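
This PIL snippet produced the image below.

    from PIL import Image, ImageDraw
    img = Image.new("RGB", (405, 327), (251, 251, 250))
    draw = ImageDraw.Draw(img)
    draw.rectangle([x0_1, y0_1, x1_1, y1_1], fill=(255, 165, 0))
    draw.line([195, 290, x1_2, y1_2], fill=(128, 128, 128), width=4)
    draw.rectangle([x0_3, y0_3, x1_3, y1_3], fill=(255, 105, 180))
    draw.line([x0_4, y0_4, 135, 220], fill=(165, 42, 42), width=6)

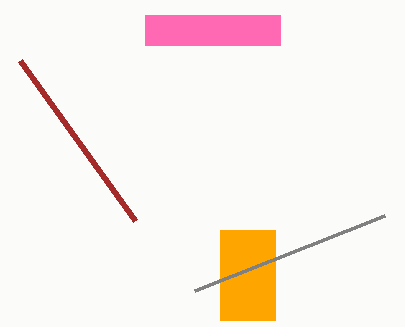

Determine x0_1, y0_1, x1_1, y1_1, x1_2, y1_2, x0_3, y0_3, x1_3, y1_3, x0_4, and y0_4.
x0_1 = 220, y0_1 = 230, x1_1 = 275, y1_1 = 320, x1_2 = 385, y1_2 = 215, x0_3 = 145, y0_3 = 15, x1_3 = 280, y1_3 = 45, x0_4 = 20, y0_4 = 60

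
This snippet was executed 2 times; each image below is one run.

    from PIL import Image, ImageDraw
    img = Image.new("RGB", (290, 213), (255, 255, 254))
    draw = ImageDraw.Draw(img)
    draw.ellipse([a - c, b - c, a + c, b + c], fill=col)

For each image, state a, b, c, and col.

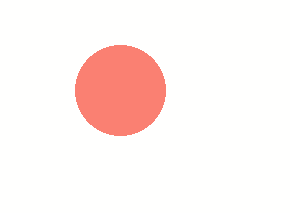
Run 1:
a = 120; b = 90; c = 45; col = 'salmon'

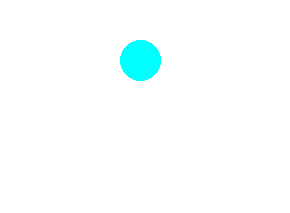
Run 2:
a = 140; b = 60; c = 20; col = 'cyan'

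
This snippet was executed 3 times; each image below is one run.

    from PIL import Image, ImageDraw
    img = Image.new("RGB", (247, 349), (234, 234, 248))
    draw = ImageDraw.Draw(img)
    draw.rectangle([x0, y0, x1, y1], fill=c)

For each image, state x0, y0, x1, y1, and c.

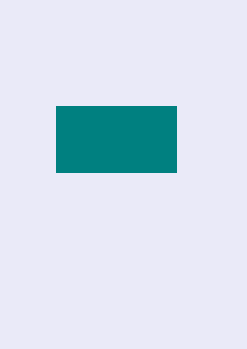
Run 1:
x0 = 56; y0 = 106; x1 = 176; y1 = 172; c = 'teal'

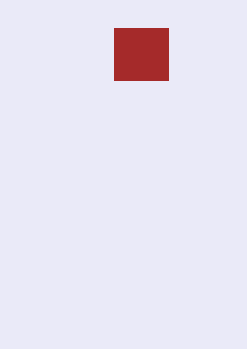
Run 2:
x0 = 114; y0 = 28; x1 = 168; y1 = 80; c = 'brown'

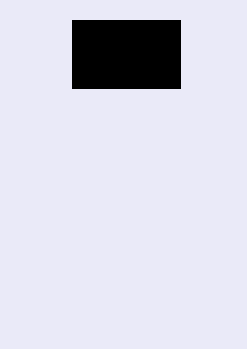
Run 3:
x0 = 72, y0 = 20, x1 = 180, y1 = 88, c = 'black'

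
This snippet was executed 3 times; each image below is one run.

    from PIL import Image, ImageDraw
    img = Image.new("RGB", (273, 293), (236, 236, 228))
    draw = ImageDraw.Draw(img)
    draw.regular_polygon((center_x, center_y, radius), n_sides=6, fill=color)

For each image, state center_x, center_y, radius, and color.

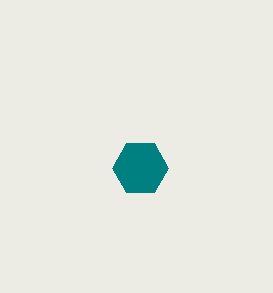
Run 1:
center_x = 140, center_y = 168, radius = 28, color = 'teal'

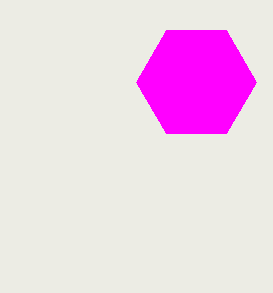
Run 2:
center_x = 196; center_y = 82; radius = 60; color = 'magenta'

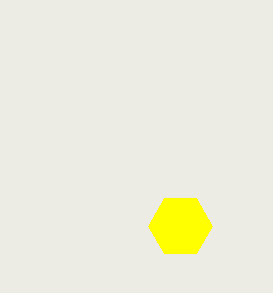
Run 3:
center_x = 180, center_y = 226, radius = 32, color = 'yellow'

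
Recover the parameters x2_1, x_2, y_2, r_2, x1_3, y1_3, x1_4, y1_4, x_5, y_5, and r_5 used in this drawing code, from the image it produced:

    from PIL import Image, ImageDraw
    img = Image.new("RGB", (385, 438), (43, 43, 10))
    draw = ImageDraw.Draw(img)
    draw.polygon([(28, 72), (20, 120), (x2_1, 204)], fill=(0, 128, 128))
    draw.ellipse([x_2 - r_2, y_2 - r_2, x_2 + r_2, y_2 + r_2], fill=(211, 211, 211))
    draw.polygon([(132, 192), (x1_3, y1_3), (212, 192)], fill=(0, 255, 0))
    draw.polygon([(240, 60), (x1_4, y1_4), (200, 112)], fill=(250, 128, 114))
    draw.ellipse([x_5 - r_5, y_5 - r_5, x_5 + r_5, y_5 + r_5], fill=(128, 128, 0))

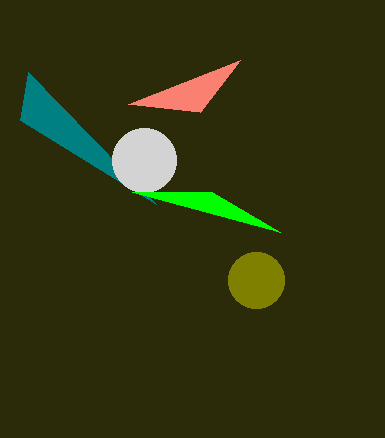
x2_1 = 156, x_2 = 144, y_2 = 160, r_2 = 32, x1_3 = 280, y1_3 = 232, x1_4 = 128, y1_4 = 104, x_5 = 256, y_5 = 280, r_5 = 28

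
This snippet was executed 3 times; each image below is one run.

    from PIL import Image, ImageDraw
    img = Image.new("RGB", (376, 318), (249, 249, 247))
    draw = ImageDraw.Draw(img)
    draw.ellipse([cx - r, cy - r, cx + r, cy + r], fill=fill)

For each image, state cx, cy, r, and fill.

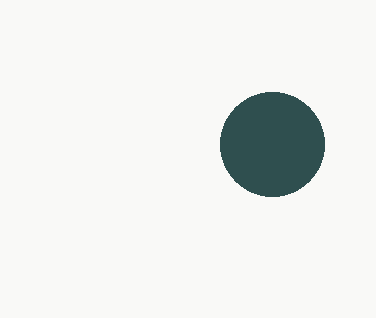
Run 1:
cx = 272; cy = 144; r = 52; fill = 'darkslategray'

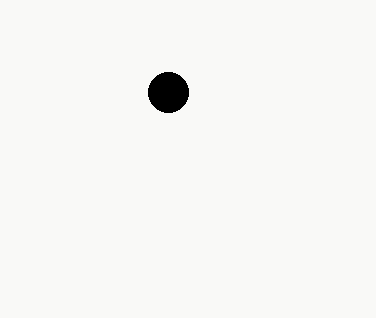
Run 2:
cx = 168
cy = 92
r = 20
fill = 'black'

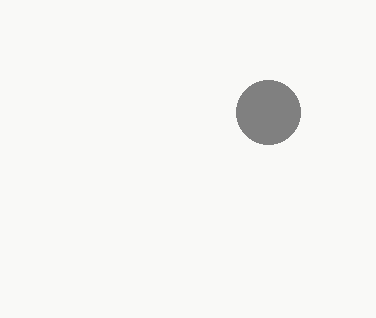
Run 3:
cx = 268
cy = 112
r = 32
fill = 'gray'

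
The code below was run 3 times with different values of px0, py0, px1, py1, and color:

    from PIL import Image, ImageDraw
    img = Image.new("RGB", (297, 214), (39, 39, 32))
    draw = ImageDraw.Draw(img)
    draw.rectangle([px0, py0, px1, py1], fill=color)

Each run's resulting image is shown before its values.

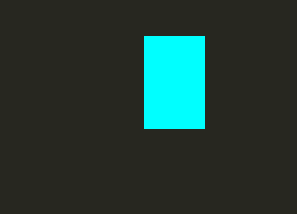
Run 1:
px0 = 144, py0 = 36, px1 = 204, py1 = 128, color = 'cyan'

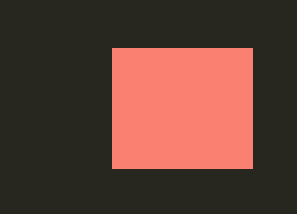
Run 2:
px0 = 112, py0 = 48, px1 = 252, py1 = 168, color = 'salmon'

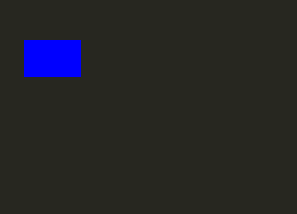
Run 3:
px0 = 24; py0 = 40; px1 = 80; py1 = 76; color = 'blue'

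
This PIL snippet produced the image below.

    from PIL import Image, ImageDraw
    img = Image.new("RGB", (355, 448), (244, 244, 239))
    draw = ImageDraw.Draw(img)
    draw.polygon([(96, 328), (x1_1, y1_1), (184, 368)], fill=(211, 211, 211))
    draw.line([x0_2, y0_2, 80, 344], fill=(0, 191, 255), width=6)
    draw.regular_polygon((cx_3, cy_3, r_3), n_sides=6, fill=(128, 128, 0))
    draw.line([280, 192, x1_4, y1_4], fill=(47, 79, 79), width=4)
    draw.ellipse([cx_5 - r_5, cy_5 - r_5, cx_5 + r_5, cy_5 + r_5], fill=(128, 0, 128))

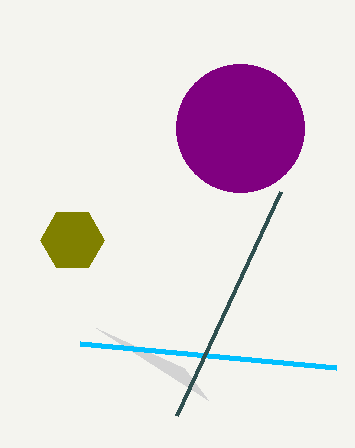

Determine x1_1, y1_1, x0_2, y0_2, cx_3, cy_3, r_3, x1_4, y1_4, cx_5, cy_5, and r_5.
x1_1 = 208
y1_1 = 400
x0_2 = 336
y0_2 = 368
cx_3 = 72
cy_3 = 240
r_3 = 32
x1_4 = 176
y1_4 = 416
cx_5 = 240
cy_5 = 128
r_5 = 64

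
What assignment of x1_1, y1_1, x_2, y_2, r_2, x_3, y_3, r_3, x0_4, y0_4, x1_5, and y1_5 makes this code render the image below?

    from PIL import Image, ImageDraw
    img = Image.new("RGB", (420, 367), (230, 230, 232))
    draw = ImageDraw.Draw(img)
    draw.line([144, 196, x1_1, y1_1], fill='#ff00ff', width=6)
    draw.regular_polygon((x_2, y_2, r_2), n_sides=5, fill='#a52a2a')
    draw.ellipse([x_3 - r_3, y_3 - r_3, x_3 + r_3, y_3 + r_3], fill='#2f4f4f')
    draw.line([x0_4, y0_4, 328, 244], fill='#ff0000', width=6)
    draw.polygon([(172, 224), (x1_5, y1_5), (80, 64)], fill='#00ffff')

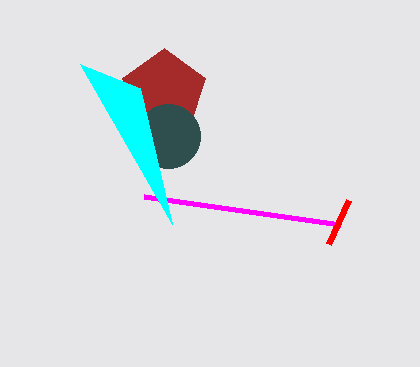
x1_1 = 340, y1_1 = 224, x_2 = 164, y_2 = 92, r_2 = 44, x_3 = 168, y_3 = 136, r_3 = 32, x0_4 = 348, y0_4 = 200, x1_5 = 140, y1_5 = 88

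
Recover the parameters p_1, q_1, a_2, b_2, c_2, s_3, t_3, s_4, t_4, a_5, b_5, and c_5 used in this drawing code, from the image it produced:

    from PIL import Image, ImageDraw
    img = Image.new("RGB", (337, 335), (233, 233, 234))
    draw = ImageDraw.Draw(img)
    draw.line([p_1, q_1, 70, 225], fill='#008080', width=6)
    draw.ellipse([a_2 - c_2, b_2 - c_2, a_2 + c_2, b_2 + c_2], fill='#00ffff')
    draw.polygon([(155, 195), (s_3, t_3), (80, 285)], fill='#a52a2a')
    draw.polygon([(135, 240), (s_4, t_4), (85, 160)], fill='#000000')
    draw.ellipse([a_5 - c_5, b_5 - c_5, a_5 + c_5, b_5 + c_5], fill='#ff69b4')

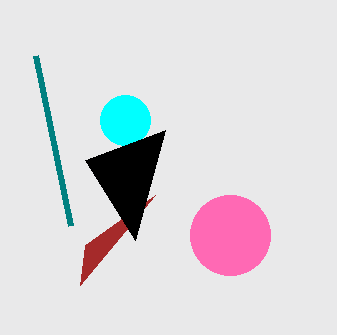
p_1 = 35; q_1 = 55; a_2 = 125; b_2 = 120; c_2 = 25; s_3 = 85; t_3 = 245; s_4 = 165; t_4 = 130; a_5 = 230; b_5 = 235; c_5 = 40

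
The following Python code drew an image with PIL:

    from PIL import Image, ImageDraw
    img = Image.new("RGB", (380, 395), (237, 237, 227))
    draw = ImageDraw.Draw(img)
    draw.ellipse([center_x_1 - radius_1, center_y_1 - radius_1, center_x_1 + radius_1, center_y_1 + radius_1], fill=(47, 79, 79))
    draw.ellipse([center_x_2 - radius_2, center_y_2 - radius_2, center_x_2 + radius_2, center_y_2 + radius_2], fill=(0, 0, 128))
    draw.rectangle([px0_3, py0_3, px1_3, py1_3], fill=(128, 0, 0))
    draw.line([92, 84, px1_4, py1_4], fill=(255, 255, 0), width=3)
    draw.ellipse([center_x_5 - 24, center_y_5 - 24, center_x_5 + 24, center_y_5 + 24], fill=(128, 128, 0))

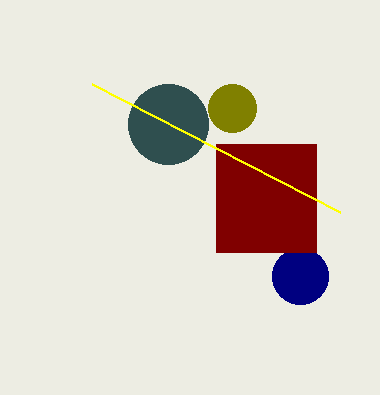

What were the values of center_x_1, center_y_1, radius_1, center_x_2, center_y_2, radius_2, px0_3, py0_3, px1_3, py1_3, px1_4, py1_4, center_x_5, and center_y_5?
center_x_1 = 168; center_y_1 = 124; radius_1 = 40; center_x_2 = 300; center_y_2 = 276; radius_2 = 28; px0_3 = 216; py0_3 = 144; px1_3 = 316; py1_3 = 252; px1_4 = 340; py1_4 = 212; center_x_5 = 232; center_y_5 = 108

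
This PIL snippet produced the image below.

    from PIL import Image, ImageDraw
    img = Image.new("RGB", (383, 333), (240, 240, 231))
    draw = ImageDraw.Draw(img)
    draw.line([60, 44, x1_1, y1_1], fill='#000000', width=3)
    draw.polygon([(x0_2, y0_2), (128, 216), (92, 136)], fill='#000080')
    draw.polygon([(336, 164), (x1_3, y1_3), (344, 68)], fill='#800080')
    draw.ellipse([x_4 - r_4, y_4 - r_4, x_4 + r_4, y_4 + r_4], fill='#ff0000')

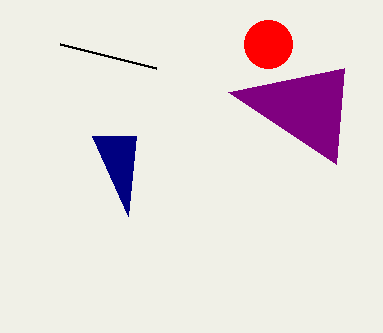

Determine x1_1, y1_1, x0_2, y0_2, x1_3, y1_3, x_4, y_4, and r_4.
x1_1 = 156, y1_1 = 68, x0_2 = 136, y0_2 = 136, x1_3 = 228, y1_3 = 92, x_4 = 268, y_4 = 44, r_4 = 24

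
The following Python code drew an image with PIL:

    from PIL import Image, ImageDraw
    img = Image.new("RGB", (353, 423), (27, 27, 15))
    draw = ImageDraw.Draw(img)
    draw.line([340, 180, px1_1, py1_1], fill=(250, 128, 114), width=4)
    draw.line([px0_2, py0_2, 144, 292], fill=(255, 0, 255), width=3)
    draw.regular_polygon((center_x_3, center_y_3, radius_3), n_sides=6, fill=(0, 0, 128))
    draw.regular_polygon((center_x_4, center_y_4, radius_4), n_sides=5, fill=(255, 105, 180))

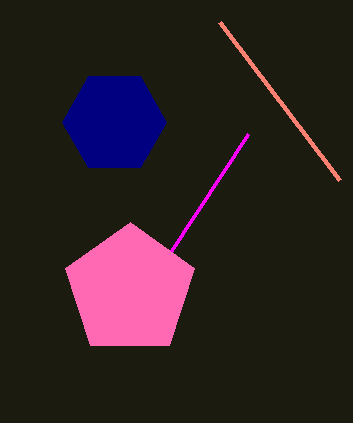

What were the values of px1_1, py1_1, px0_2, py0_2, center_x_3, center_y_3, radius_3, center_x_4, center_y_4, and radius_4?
px1_1 = 220; py1_1 = 22; px0_2 = 248; py0_2 = 134; center_x_3 = 114; center_y_3 = 122; radius_3 = 52; center_x_4 = 130; center_y_4 = 290; radius_4 = 68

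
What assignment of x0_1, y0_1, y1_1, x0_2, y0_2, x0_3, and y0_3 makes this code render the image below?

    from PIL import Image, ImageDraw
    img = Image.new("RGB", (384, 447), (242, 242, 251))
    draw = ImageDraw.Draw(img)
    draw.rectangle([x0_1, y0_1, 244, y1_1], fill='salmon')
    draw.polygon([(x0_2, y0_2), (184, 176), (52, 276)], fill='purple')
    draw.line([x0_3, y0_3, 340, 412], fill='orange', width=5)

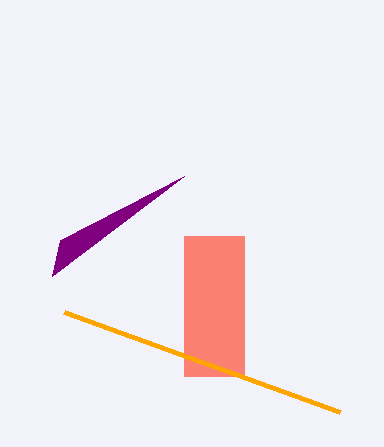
x0_1 = 184, y0_1 = 236, y1_1 = 376, x0_2 = 60, y0_2 = 240, x0_3 = 64, y0_3 = 312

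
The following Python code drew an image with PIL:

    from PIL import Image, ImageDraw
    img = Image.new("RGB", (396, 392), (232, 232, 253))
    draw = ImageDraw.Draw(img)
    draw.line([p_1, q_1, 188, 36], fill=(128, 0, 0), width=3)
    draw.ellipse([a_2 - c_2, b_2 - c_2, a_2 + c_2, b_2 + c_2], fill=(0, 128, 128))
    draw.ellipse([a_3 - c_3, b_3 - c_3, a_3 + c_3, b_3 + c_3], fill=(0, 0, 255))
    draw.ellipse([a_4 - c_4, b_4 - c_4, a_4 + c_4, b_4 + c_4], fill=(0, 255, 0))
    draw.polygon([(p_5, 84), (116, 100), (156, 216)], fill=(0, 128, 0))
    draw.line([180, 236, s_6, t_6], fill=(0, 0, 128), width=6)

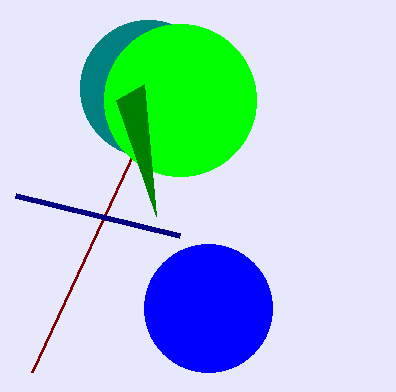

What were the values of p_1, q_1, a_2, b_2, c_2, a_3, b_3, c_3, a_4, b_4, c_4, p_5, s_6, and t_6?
p_1 = 32; q_1 = 372; a_2 = 148; b_2 = 88; c_2 = 68; a_3 = 208; b_3 = 308; c_3 = 64; a_4 = 180; b_4 = 100; c_4 = 76; p_5 = 144; s_6 = 16; t_6 = 196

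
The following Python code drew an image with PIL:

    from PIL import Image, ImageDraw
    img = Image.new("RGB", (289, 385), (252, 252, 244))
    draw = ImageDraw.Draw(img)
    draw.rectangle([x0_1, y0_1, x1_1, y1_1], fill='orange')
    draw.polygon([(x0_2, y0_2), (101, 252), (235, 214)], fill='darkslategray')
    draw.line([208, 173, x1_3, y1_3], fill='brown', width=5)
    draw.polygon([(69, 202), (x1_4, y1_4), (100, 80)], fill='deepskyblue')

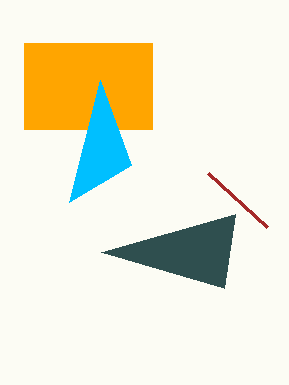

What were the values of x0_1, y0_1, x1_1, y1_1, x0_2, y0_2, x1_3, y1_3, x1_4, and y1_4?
x0_1 = 24
y0_1 = 43
x1_1 = 152
y1_1 = 129
x0_2 = 224
y0_2 = 288
x1_3 = 267
y1_3 = 227
x1_4 = 131
y1_4 = 165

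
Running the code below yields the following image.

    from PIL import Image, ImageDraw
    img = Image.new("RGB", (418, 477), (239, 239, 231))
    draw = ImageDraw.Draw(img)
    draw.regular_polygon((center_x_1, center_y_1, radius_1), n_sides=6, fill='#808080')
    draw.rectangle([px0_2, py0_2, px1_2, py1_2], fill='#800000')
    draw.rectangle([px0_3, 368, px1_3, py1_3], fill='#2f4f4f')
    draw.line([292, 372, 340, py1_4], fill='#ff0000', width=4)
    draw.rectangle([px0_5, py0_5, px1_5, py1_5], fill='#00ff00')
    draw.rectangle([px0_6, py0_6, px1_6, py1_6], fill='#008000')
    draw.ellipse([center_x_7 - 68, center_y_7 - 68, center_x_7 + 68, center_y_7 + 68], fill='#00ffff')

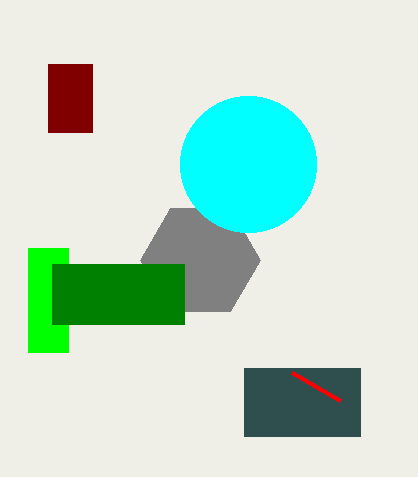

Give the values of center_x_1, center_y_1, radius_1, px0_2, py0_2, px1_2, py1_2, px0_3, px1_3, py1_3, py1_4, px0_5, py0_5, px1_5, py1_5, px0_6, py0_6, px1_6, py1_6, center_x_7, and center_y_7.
center_x_1 = 200; center_y_1 = 260; radius_1 = 60; px0_2 = 48; py0_2 = 64; px1_2 = 92; py1_2 = 132; px0_3 = 244; px1_3 = 360; py1_3 = 436; py1_4 = 400; px0_5 = 28; py0_5 = 248; px1_5 = 68; py1_5 = 352; px0_6 = 52; py0_6 = 264; px1_6 = 184; py1_6 = 324; center_x_7 = 248; center_y_7 = 164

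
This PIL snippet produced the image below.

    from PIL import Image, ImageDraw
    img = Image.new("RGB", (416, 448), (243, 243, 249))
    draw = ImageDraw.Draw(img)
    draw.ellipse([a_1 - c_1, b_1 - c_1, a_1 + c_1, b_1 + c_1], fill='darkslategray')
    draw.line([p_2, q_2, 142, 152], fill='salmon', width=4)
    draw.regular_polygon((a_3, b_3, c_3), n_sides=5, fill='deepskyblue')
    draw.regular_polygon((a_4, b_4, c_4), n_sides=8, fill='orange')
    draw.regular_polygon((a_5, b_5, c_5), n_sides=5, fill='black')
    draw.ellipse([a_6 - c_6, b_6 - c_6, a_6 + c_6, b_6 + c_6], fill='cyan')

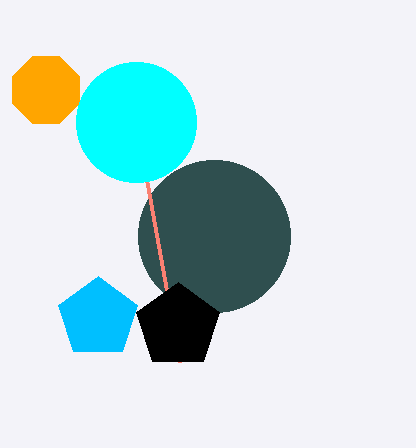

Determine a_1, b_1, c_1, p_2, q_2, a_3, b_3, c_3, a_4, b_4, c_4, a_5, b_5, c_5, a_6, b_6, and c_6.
a_1 = 214, b_1 = 236, c_1 = 76, p_2 = 180, q_2 = 362, a_3 = 98, b_3 = 318, c_3 = 42, a_4 = 46, b_4 = 90, c_4 = 36, a_5 = 178, b_5 = 326, c_5 = 44, a_6 = 136, b_6 = 122, c_6 = 60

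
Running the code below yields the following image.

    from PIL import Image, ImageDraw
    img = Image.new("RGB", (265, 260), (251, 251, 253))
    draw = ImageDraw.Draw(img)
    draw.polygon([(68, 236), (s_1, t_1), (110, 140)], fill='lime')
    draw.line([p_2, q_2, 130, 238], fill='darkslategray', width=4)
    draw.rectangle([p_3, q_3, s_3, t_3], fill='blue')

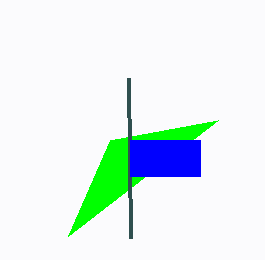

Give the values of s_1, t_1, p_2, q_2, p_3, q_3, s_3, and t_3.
s_1 = 218, t_1 = 120, p_2 = 128, q_2 = 78, p_3 = 130, q_3 = 140, s_3 = 200, t_3 = 176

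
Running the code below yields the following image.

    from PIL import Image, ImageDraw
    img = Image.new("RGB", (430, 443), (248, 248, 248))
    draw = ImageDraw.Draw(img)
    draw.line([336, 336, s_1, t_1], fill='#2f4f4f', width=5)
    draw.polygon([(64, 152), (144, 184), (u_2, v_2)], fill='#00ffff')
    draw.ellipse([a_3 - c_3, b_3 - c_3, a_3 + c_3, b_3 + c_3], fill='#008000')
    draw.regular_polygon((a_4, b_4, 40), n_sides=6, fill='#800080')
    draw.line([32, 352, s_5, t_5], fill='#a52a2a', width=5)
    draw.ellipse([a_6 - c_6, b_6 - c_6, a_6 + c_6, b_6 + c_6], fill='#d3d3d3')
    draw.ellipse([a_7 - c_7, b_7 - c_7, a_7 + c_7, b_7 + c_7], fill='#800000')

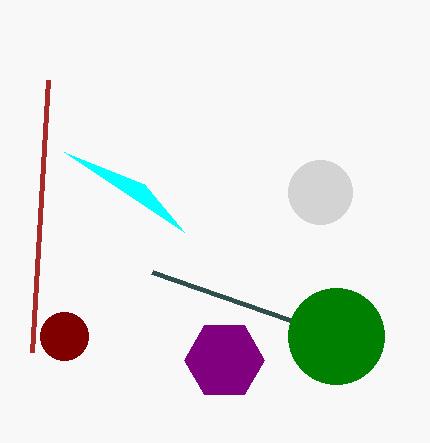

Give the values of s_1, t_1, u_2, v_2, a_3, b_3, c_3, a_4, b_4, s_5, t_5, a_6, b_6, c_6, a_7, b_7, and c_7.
s_1 = 152
t_1 = 272
u_2 = 184
v_2 = 232
a_3 = 336
b_3 = 336
c_3 = 48
a_4 = 224
b_4 = 360
s_5 = 48
t_5 = 80
a_6 = 320
b_6 = 192
c_6 = 32
a_7 = 64
b_7 = 336
c_7 = 24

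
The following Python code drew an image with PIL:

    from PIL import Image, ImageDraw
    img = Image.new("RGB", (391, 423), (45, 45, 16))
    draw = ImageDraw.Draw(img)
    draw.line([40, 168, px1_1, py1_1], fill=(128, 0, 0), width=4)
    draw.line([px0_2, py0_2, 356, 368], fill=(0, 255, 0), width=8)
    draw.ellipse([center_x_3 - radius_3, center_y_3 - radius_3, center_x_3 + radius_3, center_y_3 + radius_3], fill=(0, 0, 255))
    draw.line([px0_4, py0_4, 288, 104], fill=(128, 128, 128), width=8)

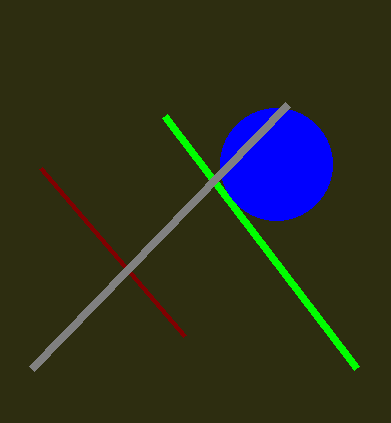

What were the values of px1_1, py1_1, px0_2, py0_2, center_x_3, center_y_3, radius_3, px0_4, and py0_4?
px1_1 = 184
py1_1 = 336
px0_2 = 164
py0_2 = 116
center_x_3 = 276
center_y_3 = 164
radius_3 = 56
px0_4 = 32
py0_4 = 368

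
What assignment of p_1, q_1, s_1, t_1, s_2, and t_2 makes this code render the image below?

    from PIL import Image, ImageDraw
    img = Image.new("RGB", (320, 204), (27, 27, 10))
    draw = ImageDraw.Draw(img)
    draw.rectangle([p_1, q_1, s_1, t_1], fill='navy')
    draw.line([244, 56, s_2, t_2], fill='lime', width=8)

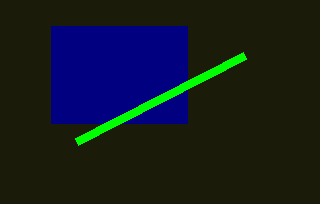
p_1 = 51; q_1 = 26; s_1 = 187; t_1 = 123; s_2 = 76; t_2 = 142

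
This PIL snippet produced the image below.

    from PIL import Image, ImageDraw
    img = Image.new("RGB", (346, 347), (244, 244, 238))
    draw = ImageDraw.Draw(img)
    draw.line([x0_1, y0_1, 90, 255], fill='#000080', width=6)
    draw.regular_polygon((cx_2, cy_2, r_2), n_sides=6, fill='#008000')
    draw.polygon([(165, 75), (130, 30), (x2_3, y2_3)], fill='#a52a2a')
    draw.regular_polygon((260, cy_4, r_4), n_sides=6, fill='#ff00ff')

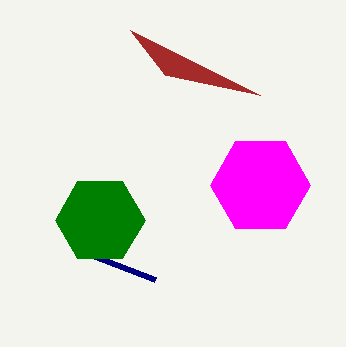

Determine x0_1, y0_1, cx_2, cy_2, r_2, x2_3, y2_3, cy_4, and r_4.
x0_1 = 155
y0_1 = 280
cx_2 = 100
cy_2 = 220
r_2 = 45
x2_3 = 260
y2_3 = 95
cy_4 = 185
r_4 = 50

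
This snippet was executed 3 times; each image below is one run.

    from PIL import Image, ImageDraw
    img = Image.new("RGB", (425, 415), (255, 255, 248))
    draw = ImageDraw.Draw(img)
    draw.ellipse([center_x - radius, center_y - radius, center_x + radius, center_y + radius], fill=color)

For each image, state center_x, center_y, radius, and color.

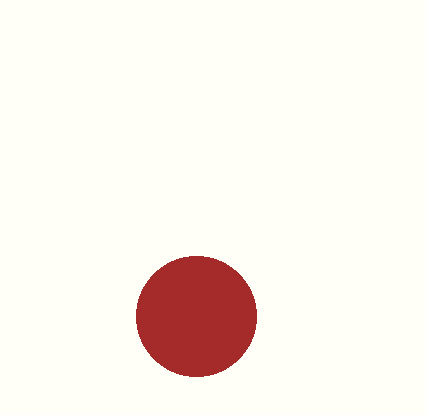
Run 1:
center_x = 196; center_y = 316; radius = 60; color = 'brown'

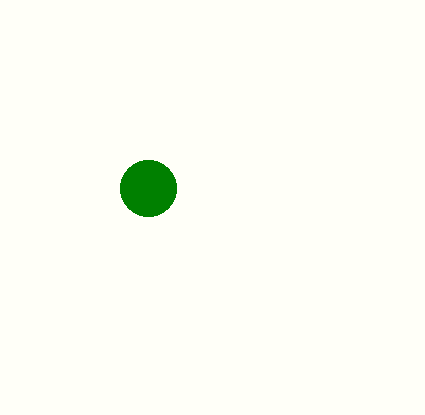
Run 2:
center_x = 148; center_y = 188; radius = 28; color = 'green'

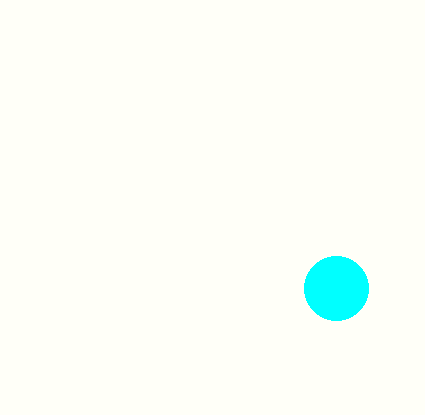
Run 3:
center_x = 336, center_y = 288, radius = 32, color = 'cyan'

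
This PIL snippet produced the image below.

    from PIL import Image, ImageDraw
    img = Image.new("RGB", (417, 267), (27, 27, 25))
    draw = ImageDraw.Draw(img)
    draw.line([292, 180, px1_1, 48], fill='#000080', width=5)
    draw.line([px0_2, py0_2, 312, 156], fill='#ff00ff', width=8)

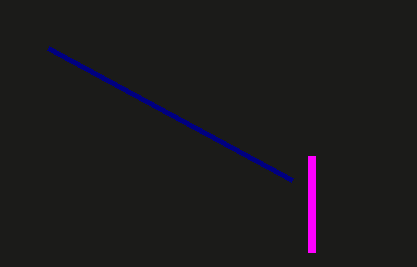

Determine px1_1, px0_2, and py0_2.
px1_1 = 48
px0_2 = 312
py0_2 = 252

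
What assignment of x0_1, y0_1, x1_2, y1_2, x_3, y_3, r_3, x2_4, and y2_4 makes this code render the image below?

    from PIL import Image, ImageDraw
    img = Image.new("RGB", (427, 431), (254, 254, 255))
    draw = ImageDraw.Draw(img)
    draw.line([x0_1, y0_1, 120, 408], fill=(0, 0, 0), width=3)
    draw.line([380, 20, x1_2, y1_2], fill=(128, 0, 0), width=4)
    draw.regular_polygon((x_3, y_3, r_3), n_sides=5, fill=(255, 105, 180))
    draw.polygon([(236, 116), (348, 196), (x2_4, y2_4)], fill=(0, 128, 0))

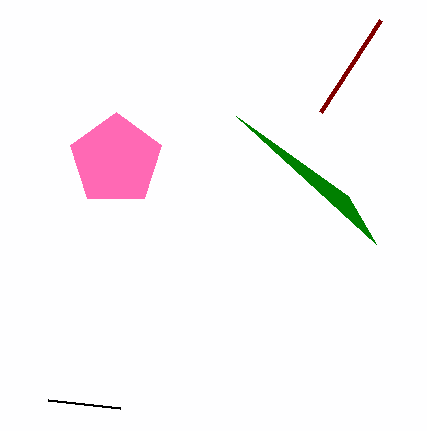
x0_1 = 48
y0_1 = 400
x1_2 = 320
y1_2 = 112
x_3 = 116
y_3 = 160
r_3 = 48
x2_4 = 376
y2_4 = 244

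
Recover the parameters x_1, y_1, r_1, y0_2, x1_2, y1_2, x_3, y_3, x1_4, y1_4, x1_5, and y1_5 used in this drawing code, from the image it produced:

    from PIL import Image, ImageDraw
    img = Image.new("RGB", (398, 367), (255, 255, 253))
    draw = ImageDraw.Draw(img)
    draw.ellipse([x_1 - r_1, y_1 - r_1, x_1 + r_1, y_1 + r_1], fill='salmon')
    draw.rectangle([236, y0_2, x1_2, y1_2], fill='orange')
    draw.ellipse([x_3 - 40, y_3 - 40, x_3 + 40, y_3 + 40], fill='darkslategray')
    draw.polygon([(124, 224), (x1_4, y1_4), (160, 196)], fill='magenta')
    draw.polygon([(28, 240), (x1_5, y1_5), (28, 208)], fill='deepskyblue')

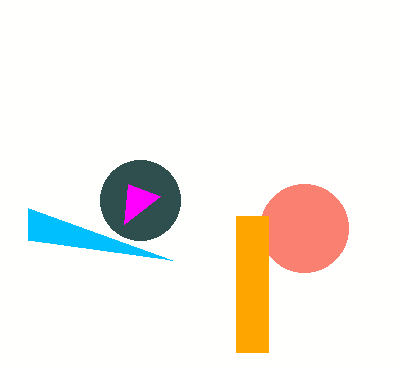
x_1 = 304; y_1 = 228; r_1 = 44; y0_2 = 216; x1_2 = 268; y1_2 = 352; x_3 = 140; y_3 = 200; x1_4 = 128; y1_4 = 184; x1_5 = 172; y1_5 = 260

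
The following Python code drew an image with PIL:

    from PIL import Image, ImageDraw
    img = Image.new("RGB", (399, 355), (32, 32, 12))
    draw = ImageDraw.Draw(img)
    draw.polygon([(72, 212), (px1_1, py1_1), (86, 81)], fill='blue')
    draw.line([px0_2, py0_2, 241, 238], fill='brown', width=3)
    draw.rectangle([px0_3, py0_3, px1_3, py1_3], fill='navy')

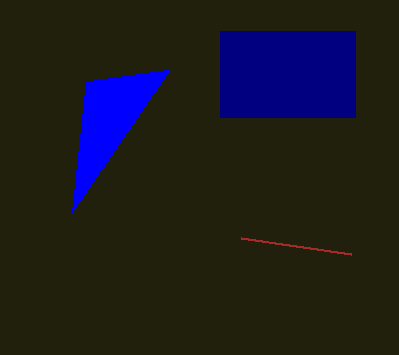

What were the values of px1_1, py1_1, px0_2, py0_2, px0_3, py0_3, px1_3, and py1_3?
px1_1 = 170
py1_1 = 69
px0_2 = 351
py0_2 = 254
px0_3 = 220
py0_3 = 31
px1_3 = 355
py1_3 = 117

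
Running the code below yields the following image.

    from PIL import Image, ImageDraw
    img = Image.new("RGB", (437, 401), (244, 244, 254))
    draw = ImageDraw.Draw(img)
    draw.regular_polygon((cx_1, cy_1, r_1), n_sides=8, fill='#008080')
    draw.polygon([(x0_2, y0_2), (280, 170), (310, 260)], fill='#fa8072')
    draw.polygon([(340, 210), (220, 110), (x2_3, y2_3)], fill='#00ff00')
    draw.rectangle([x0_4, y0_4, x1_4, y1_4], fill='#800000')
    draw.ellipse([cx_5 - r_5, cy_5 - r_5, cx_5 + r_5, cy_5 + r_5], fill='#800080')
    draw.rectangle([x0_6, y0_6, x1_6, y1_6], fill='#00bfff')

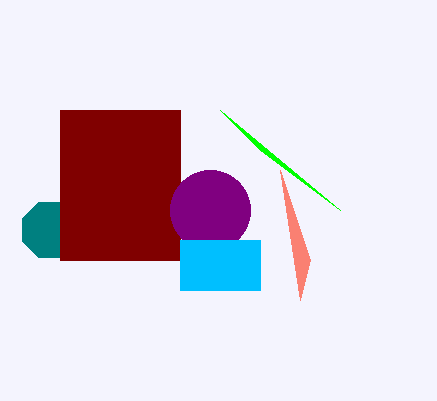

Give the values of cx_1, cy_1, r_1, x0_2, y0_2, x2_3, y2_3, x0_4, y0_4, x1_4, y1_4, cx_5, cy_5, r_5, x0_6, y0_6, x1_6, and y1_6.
cx_1 = 50; cy_1 = 230; r_1 = 30; x0_2 = 300; y0_2 = 300; x2_3 = 260; y2_3 = 150; x0_4 = 60; y0_4 = 110; x1_4 = 180; y1_4 = 260; cx_5 = 210; cy_5 = 210; r_5 = 40; x0_6 = 180; y0_6 = 240; x1_6 = 260; y1_6 = 290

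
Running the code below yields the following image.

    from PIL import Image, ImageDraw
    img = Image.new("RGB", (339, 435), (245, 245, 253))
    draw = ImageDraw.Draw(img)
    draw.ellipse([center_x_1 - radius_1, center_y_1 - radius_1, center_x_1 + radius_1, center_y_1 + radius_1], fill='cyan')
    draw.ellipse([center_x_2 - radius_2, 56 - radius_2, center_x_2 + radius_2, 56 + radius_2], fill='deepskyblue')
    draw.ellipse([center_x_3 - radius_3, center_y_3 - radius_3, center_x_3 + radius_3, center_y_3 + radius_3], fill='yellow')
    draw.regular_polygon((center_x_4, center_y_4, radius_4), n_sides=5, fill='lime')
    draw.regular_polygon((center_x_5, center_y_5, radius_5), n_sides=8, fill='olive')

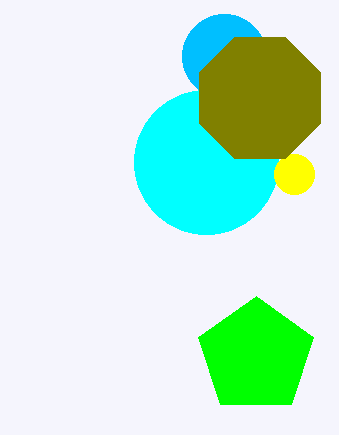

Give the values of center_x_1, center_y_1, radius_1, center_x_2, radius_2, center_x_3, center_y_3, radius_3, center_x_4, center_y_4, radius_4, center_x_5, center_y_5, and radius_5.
center_x_1 = 206
center_y_1 = 162
radius_1 = 72
center_x_2 = 224
radius_2 = 42
center_x_3 = 294
center_y_3 = 174
radius_3 = 20
center_x_4 = 256
center_y_4 = 356
radius_4 = 60
center_x_5 = 260
center_y_5 = 98
radius_5 = 66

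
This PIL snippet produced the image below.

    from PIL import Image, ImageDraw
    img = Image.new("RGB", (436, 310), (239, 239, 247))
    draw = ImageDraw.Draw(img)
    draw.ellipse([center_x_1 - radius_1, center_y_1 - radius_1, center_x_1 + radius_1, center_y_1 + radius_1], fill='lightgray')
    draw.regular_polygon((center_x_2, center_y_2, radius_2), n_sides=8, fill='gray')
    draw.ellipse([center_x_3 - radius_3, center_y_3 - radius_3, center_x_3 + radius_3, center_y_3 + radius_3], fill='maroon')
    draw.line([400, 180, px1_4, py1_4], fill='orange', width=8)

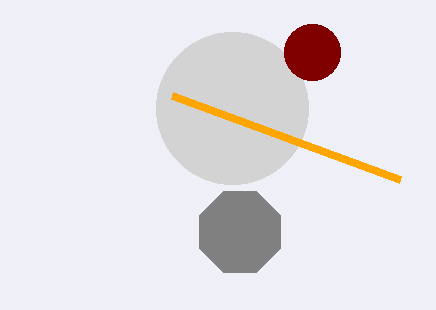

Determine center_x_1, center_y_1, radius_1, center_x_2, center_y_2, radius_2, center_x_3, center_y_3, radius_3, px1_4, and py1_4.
center_x_1 = 232, center_y_1 = 108, radius_1 = 76, center_x_2 = 240, center_y_2 = 232, radius_2 = 44, center_x_3 = 312, center_y_3 = 52, radius_3 = 28, px1_4 = 172, py1_4 = 96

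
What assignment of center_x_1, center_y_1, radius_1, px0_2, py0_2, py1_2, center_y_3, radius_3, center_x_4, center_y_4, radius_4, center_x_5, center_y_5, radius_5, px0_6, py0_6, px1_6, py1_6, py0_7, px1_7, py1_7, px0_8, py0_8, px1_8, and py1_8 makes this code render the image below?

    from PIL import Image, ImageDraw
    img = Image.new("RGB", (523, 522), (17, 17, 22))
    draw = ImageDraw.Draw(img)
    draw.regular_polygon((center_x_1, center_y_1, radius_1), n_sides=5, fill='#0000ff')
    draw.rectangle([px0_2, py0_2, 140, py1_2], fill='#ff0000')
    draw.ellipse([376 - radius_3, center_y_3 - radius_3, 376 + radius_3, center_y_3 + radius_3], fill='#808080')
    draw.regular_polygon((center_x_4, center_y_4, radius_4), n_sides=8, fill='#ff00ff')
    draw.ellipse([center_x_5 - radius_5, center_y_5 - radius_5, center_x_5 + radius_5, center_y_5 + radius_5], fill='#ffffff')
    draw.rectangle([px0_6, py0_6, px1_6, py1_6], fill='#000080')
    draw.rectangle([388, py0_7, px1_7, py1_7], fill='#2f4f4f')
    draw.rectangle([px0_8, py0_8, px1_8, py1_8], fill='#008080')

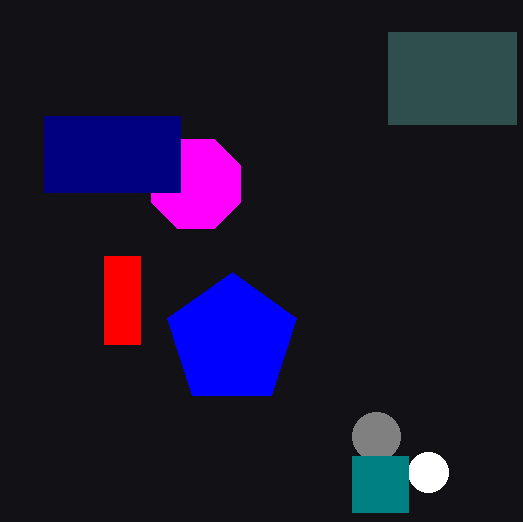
center_x_1 = 232; center_y_1 = 340; radius_1 = 68; px0_2 = 104; py0_2 = 256; py1_2 = 344; center_y_3 = 436; radius_3 = 24; center_x_4 = 196; center_y_4 = 184; radius_4 = 48; center_x_5 = 428; center_y_5 = 472; radius_5 = 20; px0_6 = 44; py0_6 = 116; px1_6 = 180; py1_6 = 192; py0_7 = 32; px1_7 = 516; py1_7 = 124; px0_8 = 352; py0_8 = 456; px1_8 = 408; py1_8 = 512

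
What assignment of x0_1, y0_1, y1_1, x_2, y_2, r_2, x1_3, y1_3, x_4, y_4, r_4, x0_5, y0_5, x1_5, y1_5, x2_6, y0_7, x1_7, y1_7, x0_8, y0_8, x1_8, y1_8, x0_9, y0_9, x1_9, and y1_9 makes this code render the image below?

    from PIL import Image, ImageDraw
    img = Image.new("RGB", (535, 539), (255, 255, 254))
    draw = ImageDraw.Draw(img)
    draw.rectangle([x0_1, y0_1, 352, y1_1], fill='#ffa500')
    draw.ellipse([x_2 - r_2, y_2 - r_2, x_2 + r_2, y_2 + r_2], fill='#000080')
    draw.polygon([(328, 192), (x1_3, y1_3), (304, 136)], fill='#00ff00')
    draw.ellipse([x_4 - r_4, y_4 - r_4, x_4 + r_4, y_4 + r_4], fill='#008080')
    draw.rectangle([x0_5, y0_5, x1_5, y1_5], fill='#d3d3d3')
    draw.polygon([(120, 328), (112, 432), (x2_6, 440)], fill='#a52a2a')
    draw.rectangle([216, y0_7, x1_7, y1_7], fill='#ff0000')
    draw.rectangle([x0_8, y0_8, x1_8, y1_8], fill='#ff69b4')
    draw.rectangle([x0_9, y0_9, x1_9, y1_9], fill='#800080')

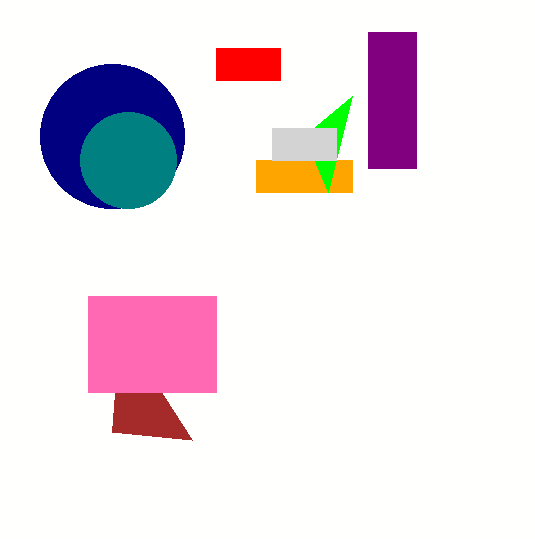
x0_1 = 256; y0_1 = 160; y1_1 = 192; x_2 = 112; y_2 = 136; r_2 = 72; x1_3 = 352; y1_3 = 96; x_4 = 128; y_4 = 160; r_4 = 48; x0_5 = 272; y0_5 = 128; x1_5 = 336; y1_5 = 160; x2_6 = 192; y0_7 = 48; x1_7 = 280; y1_7 = 80; x0_8 = 88; y0_8 = 296; x1_8 = 216; y1_8 = 392; x0_9 = 368; y0_9 = 32; x1_9 = 416; y1_9 = 168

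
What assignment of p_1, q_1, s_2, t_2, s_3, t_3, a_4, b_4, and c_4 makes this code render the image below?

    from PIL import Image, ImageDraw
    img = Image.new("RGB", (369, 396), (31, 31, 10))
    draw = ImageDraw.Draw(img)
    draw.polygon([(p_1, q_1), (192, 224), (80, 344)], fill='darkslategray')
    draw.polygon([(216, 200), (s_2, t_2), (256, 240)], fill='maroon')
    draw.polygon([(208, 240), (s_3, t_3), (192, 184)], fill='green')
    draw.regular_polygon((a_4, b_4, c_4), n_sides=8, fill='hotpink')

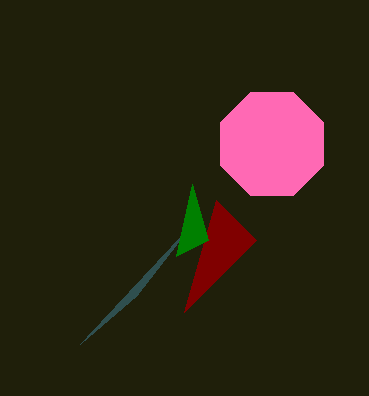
p_1 = 136; q_1 = 296; s_2 = 184; t_2 = 312; s_3 = 176; t_3 = 256; a_4 = 272; b_4 = 144; c_4 = 56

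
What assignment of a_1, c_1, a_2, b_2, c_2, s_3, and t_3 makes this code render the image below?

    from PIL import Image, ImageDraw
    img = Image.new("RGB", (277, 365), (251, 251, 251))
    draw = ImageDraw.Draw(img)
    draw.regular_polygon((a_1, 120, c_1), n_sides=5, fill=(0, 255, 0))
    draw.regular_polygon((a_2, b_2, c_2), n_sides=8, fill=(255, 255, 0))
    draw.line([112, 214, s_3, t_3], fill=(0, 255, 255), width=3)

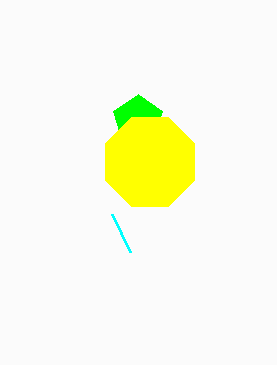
a_1 = 138
c_1 = 26
a_2 = 150
b_2 = 162
c_2 = 48
s_3 = 130
t_3 = 252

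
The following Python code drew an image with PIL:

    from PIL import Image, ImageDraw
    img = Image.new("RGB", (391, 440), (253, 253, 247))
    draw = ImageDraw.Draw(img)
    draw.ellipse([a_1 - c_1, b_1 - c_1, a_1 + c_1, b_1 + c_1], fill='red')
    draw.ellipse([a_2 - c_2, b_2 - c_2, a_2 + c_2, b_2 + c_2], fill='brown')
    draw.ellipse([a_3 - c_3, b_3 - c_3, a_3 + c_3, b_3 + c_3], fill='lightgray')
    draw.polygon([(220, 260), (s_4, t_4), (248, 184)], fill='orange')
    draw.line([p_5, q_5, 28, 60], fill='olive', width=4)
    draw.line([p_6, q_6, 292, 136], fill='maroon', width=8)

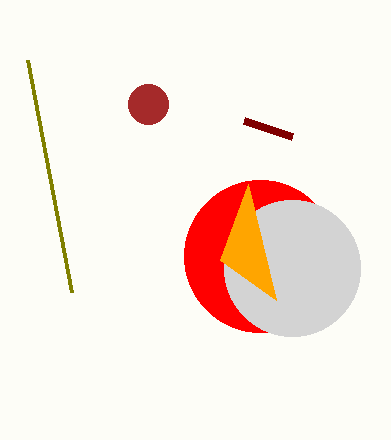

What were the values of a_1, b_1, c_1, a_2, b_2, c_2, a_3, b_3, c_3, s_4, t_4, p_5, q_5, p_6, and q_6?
a_1 = 260, b_1 = 256, c_1 = 76, a_2 = 148, b_2 = 104, c_2 = 20, a_3 = 292, b_3 = 268, c_3 = 68, s_4 = 276, t_4 = 300, p_5 = 72, q_5 = 292, p_6 = 244, q_6 = 120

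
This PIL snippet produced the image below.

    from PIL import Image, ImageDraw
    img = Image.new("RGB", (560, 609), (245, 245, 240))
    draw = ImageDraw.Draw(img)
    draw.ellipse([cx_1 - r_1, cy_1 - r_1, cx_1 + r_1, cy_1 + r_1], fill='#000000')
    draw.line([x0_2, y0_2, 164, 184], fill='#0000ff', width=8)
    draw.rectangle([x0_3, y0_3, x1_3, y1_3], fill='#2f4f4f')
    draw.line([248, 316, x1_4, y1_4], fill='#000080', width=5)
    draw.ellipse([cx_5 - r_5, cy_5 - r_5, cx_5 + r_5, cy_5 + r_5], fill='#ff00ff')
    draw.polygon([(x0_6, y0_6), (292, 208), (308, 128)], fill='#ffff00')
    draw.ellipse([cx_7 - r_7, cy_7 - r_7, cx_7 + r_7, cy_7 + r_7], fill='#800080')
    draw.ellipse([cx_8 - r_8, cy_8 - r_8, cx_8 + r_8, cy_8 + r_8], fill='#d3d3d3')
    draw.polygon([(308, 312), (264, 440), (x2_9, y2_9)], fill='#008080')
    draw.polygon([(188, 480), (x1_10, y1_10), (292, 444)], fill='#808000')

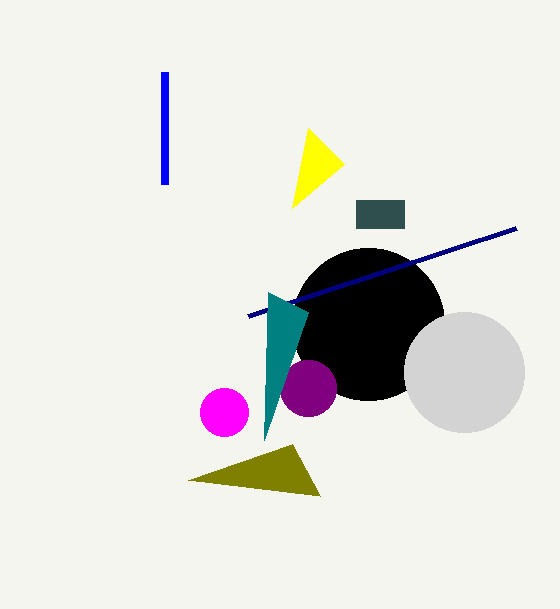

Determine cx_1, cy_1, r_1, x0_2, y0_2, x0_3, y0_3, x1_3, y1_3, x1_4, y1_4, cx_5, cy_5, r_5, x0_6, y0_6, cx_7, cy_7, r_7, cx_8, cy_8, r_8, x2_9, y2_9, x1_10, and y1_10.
cx_1 = 368
cy_1 = 324
r_1 = 76
x0_2 = 164
y0_2 = 72
x0_3 = 356
y0_3 = 200
x1_3 = 404
y1_3 = 228
x1_4 = 516
y1_4 = 228
cx_5 = 224
cy_5 = 412
r_5 = 24
x0_6 = 344
y0_6 = 164
cx_7 = 308
cy_7 = 388
r_7 = 28
cx_8 = 464
cy_8 = 372
r_8 = 60
x2_9 = 268
y2_9 = 292
x1_10 = 320
y1_10 = 496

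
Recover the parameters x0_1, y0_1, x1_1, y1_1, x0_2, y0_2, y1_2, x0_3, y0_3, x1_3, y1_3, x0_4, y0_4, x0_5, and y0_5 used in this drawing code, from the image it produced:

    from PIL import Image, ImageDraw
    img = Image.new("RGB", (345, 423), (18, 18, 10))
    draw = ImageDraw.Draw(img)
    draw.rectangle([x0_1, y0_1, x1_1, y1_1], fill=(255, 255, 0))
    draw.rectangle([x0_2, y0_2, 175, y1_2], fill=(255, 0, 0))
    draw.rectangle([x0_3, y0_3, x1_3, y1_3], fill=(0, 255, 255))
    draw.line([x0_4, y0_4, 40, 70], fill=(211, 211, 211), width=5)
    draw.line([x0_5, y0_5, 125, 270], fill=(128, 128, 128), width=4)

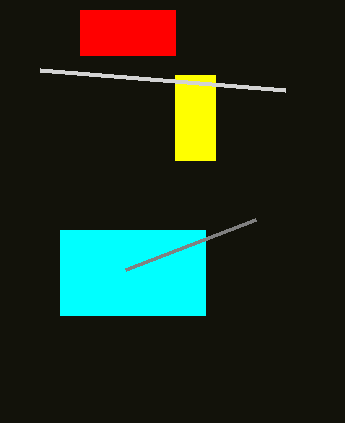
x0_1 = 175
y0_1 = 75
x1_1 = 215
y1_1 = 160
x0_2 = 80
y0_2 = 10
y1_2 = 55
x0_3 = 60
y0_3 = 230
x1_3 = 205
y1_3 = 315
x0_4 = 285
y0_4 = 90
x0_5 = 255
y0_5 = 220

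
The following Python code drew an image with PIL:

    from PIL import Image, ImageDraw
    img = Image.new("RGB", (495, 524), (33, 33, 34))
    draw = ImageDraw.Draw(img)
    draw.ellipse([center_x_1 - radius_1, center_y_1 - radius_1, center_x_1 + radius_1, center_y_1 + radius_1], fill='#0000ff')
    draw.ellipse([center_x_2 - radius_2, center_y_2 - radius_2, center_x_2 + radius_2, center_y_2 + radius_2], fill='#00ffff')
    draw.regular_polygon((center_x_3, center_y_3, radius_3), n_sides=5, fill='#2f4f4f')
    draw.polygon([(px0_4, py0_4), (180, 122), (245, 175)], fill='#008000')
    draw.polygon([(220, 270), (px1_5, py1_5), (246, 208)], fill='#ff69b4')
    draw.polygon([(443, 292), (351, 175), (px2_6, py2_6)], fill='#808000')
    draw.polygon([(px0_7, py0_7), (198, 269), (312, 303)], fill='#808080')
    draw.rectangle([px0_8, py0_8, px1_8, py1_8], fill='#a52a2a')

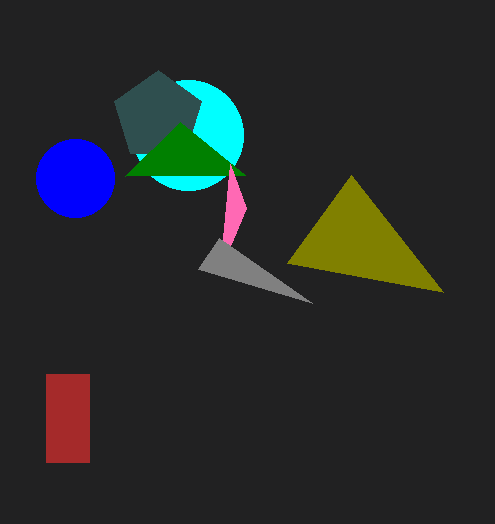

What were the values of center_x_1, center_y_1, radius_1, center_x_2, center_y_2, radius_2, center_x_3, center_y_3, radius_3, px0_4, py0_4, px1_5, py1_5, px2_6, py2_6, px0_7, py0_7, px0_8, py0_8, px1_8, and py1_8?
center_x_1 = 75; center_y_1 = 178; radius_1 = 39; center_x_2 = 188; center_y_2 = 135; radius_2 = 55; center_x_3 = 158; center_y_3 = 116; radius_3 = 46; px0_4 = 125; py0_4 = 176; px1_5 = 230; py1_5 = 164; px2_6 = 287; py2_6 = 263; px0_7 = 219; py0_7 = 238; px0_8 = 46; py0_8 = 374; px1_8 = 89; py1_8 = 462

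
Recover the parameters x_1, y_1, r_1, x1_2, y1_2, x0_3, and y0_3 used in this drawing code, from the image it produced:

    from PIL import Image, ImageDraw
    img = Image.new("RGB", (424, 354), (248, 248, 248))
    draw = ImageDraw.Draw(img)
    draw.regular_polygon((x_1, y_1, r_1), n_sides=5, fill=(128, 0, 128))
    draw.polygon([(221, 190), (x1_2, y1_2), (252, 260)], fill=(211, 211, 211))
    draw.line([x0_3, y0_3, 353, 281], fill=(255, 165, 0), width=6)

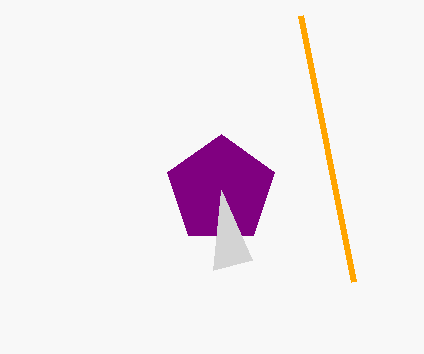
x_1 = 221, y_1 = 190, r_1 = 56, x1_2 = 213, y1_2 = 270, x0_3 = 300, y0_3 = 15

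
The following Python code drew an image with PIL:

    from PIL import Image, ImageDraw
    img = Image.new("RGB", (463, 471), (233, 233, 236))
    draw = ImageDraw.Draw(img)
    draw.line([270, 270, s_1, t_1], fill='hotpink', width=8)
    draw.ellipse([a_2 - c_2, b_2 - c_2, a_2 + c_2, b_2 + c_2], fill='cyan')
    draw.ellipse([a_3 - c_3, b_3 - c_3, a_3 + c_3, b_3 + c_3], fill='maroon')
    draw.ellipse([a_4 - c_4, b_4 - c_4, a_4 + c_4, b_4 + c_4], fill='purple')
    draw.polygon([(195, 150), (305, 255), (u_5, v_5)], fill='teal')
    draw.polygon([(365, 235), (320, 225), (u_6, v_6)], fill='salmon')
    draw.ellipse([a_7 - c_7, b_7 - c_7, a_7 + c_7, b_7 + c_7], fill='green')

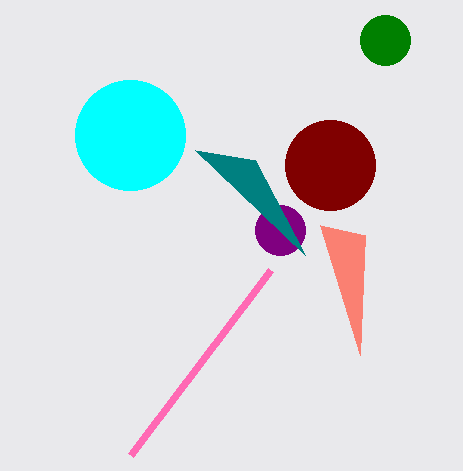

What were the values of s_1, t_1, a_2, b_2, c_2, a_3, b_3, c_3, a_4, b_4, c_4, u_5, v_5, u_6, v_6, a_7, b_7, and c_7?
s_1 = 130, t_1 = 455, a_2 = 130, b_2 = 135, c_2 = 55, a_3 = 330, b_3 = 165, c_3 = 45, a_4 = 280, b_4 = 230, c_4 = 25, u_5 = 255, v_5 = 160, u_6 = 360, v_6 = 355, a_7 = 385, b_7 = 40, c_7 = 25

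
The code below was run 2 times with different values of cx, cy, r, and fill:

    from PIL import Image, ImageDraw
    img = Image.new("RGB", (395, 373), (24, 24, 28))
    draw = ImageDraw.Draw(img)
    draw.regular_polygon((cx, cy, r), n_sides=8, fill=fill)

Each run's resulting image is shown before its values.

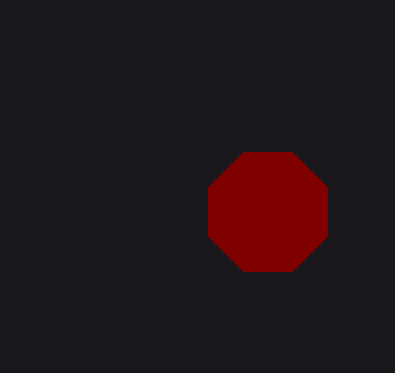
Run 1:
cx = 268; cy = 212; r = 64; fill = 'maroon'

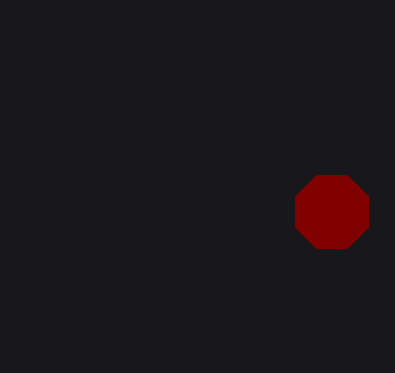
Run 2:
cx = 332; cy = 212; r = 40; fill = 'maroon'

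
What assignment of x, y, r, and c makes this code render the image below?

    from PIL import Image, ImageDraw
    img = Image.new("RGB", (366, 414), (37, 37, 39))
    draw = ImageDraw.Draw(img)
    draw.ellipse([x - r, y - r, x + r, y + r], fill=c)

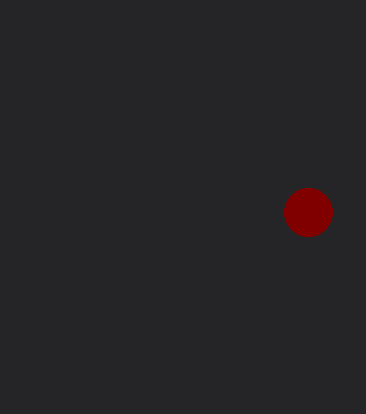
x = 308, y = 212, r = 24, c = 'maroon'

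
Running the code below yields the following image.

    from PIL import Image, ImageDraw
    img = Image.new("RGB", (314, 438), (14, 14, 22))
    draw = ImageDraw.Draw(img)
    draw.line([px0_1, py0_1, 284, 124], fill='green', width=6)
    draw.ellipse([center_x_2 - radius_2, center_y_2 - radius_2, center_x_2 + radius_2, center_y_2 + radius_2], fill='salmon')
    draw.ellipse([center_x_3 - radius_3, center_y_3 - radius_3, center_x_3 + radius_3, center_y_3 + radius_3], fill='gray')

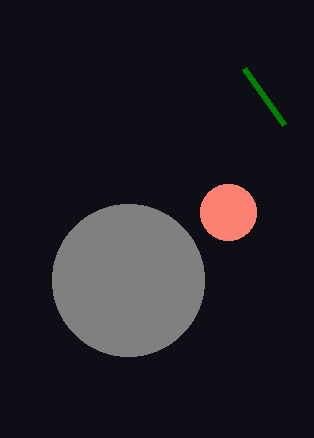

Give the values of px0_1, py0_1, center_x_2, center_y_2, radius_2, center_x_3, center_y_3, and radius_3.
px0_1 = 244
py0_1 = 68
center_x_2 = 228
center_y_2 = 212
radius_2 = 28
center_x_3 = 128
center_y_3 = 280
radius_3 = 76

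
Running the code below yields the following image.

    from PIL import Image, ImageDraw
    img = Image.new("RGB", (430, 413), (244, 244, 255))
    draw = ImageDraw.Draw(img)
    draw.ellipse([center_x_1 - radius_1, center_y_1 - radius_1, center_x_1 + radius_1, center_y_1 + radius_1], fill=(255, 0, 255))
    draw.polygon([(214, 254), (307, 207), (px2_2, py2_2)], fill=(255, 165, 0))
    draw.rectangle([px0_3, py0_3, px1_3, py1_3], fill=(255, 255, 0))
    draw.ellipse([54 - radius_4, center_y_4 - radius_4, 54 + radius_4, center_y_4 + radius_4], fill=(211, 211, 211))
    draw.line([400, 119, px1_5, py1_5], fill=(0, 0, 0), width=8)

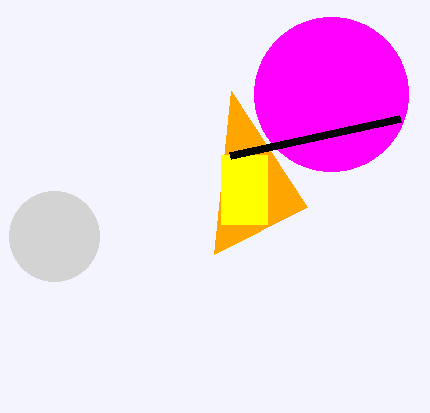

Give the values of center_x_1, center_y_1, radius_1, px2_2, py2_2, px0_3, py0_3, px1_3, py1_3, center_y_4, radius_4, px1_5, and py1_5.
center_x_1 = 331
center_y_1 = 94
radius_1 = 77
px2_2 = 231
py2_2 = 91
px0_3 = 221
py0_3 = 155
px1_3 = 267
py1_3 = 224
center_y_4 = 236
radius_4 = 45
px1_5 = 230
py1_5 = 156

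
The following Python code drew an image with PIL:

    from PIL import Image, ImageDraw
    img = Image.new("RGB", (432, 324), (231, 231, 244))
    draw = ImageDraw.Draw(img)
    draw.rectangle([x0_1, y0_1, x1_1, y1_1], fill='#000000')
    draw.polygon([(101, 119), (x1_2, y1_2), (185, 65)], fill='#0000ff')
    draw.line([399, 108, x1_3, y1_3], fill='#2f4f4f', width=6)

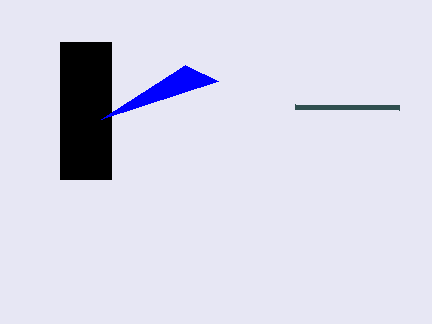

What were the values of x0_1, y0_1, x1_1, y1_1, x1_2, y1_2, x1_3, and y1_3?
x0_1 = 60, y0_1 = 42, x1_1 = 111, y1_1 = 179, x1_2 = 218, y1_2 = 81, x1_3 = 295, y1_3 = 107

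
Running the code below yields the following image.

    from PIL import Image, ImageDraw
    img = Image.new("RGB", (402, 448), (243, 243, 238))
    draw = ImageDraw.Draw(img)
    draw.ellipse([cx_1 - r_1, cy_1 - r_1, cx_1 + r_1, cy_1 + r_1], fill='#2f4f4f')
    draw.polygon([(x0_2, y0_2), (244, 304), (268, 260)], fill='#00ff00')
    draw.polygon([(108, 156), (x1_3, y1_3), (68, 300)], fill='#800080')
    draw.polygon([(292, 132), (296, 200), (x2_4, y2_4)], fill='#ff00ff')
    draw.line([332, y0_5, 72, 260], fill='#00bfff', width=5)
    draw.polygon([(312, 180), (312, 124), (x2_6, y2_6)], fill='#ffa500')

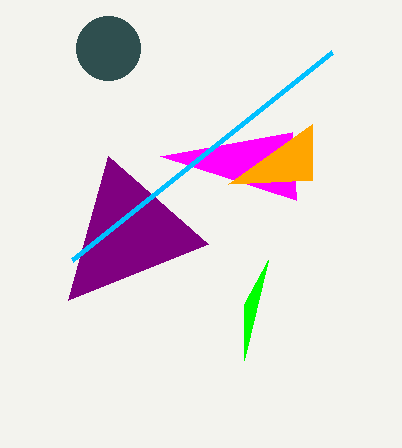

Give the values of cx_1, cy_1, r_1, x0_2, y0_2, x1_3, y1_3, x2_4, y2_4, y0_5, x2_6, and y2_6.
cx_1 = 108, cy_1 = 48, r_1 = 32, x0_2 = 244, y0_2 = 360, x1_3 = 208, y1_3 = 244, x2_4 = 160, y2_4 = 156, y0_5 = 52, x2_6 = 228, y2_6 = 184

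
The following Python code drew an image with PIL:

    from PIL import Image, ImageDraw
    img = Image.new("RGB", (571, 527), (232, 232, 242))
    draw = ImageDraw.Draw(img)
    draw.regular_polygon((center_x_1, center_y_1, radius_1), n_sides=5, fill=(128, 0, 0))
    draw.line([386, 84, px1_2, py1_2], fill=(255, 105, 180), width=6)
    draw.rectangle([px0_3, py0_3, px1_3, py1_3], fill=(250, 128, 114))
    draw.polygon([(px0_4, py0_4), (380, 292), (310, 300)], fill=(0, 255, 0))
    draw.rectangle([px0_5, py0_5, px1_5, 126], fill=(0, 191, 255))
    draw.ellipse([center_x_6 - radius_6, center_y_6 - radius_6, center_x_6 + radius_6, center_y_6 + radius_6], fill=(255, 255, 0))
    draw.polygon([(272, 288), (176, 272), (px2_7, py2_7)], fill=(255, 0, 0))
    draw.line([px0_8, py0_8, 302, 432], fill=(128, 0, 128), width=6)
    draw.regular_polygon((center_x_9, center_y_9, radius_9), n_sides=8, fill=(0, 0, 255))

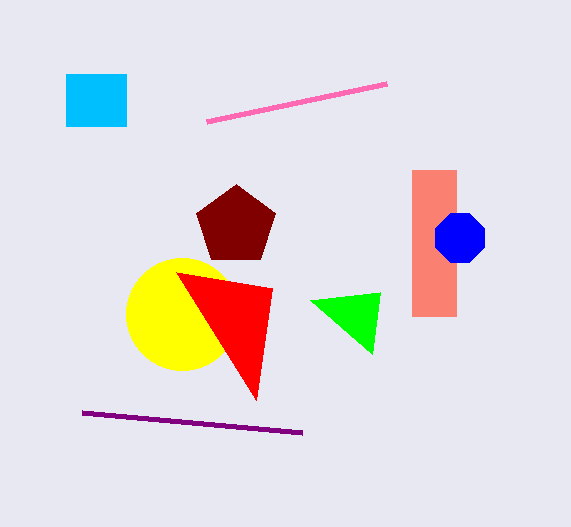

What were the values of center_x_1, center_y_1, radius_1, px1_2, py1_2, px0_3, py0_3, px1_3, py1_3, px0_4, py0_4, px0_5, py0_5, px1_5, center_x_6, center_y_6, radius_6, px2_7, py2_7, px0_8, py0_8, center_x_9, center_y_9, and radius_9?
center_x_1 = 236
center_y_1 = 226
radius_1 = 42
px1_2 = 206
py1_2 = 122
px0_3 = 412
py0_3 = 170
px1_3 = 456
py1_3 = 316
px0_4 = 372
py0_4 = 354
px0_5 = 66
py0_5 = 74
px1_5 = 126
center_x_6 = 182
center_y_6 = 314
radius_6 = 56
px2_7 = 256
py2_7 = 400
px0_8 = 82
py0_8 = 412
center_x_9 = 460
center_y_9 = 238
radius_9 = 26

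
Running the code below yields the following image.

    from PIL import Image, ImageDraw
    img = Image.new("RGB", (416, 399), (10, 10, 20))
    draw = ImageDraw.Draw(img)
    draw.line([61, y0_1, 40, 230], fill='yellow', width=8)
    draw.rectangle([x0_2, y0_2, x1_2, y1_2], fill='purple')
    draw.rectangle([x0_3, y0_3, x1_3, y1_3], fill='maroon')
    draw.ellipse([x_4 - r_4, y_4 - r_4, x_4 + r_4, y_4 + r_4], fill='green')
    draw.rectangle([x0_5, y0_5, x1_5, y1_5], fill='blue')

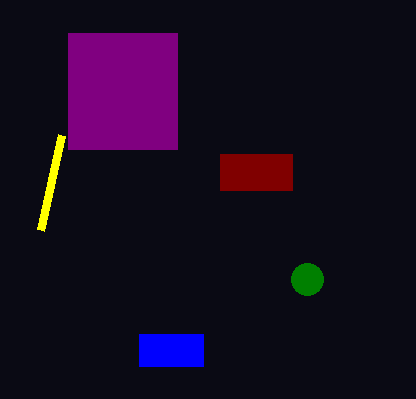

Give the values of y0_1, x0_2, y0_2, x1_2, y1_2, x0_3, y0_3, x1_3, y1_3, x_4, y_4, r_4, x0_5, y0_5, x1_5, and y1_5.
y0_1 = 135; x0_2 = 68; y0_2 = 33; x1_2 = 177; y1_2 = 149; x0_3 = 220; y0_3 = 154; x1_3 = 292; y1_3 = 190; x_4 = 307; y_4 = 279; r_4 = 16; x0_5 = 139; y0_5 = 334; x1_5 = 203; y1_5 = 366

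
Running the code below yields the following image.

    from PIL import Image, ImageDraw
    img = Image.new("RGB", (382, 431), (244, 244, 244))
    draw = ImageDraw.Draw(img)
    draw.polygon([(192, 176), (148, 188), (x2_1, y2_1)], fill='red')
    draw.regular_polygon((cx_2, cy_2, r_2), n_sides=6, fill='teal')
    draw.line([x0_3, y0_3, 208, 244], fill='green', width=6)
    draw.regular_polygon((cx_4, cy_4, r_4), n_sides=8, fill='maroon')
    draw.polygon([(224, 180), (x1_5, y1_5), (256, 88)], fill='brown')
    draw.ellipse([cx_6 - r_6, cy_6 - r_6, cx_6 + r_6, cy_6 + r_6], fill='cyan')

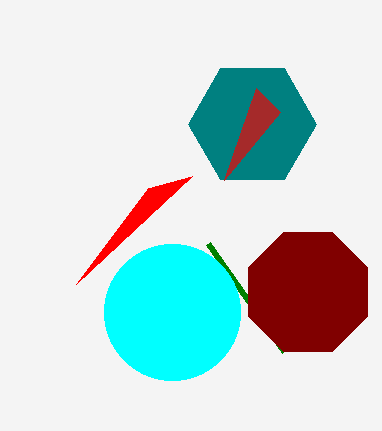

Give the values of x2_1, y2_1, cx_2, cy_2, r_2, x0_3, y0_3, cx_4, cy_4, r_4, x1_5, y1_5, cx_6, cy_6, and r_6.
x2_1 = 76
y2_1 = 284
cx_2 = 252
cy_2 = 124
r_2 = 64
x0_3 = 284
y0_3 = 352
cx_4 = 308
cy_4 = 292
r_4 = 64
x1_5 = 280
y1_5 = 112
cx_6 = 172
cy_6 = 312
r_6 = 68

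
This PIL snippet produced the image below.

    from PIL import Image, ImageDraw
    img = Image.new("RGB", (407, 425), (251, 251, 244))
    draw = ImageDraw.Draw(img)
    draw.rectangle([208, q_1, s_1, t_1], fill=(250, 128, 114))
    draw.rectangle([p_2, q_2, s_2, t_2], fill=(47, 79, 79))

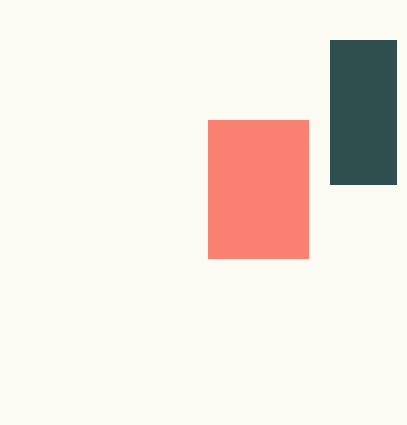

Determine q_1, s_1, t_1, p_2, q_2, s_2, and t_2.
q_1 = 120, s_1 = 308, t_1 = 258, p_2 = 330, q_2 = 40, s_2 = 396, t_2 = 184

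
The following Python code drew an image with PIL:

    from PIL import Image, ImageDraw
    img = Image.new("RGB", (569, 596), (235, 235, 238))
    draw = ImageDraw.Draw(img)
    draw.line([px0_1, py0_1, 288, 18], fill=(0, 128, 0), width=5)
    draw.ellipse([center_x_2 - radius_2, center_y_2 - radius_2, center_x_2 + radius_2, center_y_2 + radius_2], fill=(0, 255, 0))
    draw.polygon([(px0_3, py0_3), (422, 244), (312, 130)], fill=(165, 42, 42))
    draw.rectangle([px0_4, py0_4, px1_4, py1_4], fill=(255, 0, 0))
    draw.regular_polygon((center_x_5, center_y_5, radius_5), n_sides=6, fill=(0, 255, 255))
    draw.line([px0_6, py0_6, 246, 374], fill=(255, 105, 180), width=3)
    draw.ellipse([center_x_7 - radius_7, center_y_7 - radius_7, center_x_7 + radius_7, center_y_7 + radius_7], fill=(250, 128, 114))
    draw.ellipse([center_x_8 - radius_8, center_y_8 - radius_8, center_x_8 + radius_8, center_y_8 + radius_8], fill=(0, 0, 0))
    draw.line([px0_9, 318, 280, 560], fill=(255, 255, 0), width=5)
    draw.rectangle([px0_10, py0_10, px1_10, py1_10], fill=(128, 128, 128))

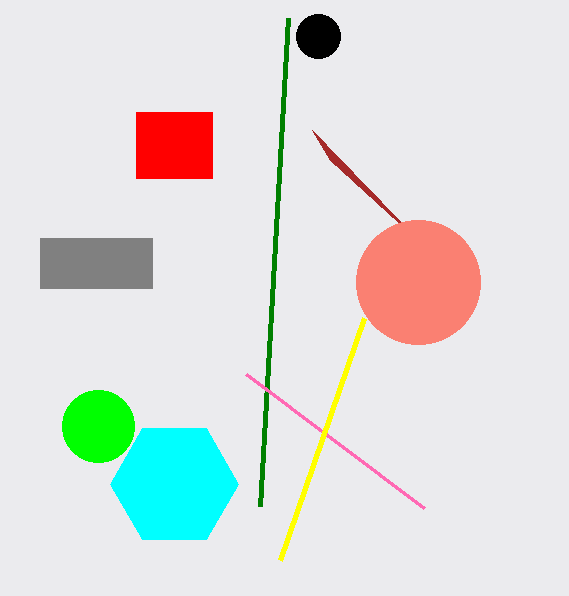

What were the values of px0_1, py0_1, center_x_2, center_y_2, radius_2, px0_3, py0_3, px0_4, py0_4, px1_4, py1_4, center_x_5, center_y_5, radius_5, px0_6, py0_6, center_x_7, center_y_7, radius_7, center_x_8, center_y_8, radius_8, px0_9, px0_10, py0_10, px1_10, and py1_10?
px0_1 = 260, py0_1 = 506, center_x_2 = 98, center_y_2 = 426, radius_2 = 36, px0_3 = 330, py0_3 = 160, px0_4 = 136, py0_4 = 112, px1_4 = 212, py1_4 = 178, center_x_5 = 174, center_y_5 = 484, radius_5 = 64, px0_6 = 424, py0_6 = 508, center_x_7 = 418, center_y_7 = 282, radius_7 = 62, center_x_8 = 318, center_y_8 = 36, radius_8 = 22, px0_9 = 364, px0_10 = 40, py0_10 = 238, px1_10 = 152, py1_10 = 288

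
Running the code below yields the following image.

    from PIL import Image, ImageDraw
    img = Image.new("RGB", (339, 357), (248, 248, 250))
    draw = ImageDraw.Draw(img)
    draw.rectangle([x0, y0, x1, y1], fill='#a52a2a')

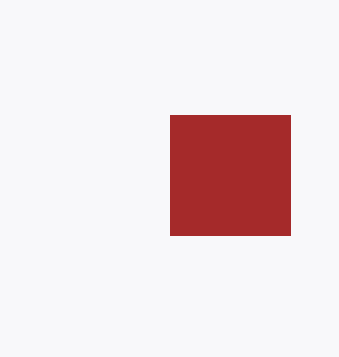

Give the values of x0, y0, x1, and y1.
x0 = 170; y0 = 115; x1 = 290; y1 = 235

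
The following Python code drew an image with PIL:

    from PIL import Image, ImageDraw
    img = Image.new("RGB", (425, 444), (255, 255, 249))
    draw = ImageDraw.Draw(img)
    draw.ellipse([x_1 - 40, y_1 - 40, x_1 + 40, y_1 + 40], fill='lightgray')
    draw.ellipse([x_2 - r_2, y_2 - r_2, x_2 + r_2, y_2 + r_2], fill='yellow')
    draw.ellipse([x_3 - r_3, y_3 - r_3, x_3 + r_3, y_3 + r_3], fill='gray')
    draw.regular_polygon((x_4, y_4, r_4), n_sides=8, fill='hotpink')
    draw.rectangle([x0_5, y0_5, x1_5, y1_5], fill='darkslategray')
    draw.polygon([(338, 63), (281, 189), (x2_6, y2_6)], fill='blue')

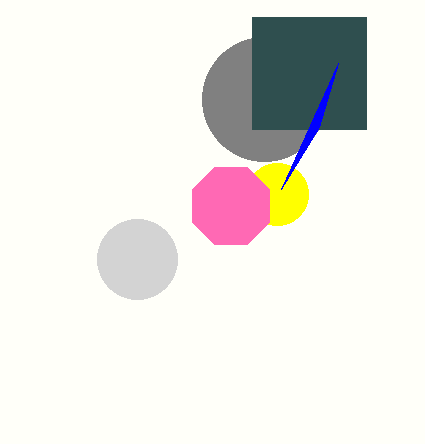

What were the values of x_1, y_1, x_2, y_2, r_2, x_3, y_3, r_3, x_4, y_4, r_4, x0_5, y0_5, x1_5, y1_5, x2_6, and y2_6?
x_1 = 137
y_1 = 259
x_2 = 277
y_2 = 194
r_2 = 31
x_3 = 264
y_3 = 99
r_3 = 62
x_4 = 231
y_4 = 206
r_4 = 42
x0_5 = 252
y0_5 = 17
x1_5 = 366
y1_5 = 129
x2_6 = 319
y2_6 = 127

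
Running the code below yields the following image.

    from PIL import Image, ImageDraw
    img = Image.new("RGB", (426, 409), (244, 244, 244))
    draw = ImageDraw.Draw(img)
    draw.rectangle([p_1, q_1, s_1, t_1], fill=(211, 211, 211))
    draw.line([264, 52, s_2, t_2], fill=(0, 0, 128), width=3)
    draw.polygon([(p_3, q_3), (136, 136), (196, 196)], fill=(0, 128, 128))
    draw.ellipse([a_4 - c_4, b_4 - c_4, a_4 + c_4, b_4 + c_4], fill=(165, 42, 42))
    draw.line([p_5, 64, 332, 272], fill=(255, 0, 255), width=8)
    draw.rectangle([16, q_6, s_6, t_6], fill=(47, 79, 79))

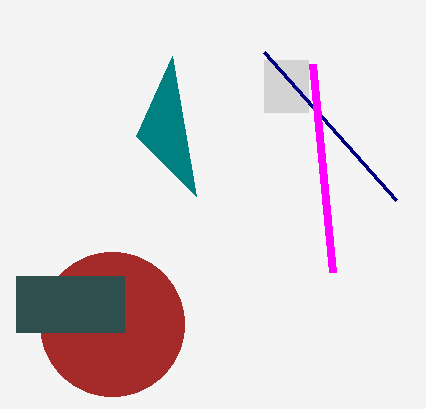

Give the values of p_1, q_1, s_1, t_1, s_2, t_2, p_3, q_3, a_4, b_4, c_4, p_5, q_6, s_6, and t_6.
p_1 = 264; q_1 = 60; s_1 = 308; t_1 = 112; s_2 = 396; t_2 = 200; p_3 = 172; q_3 = 56; a_4 = 112; b_4 = 324; c_4 = 72; p_5 = 312; q_6 = 276; s_6 = 124; t_6 = 332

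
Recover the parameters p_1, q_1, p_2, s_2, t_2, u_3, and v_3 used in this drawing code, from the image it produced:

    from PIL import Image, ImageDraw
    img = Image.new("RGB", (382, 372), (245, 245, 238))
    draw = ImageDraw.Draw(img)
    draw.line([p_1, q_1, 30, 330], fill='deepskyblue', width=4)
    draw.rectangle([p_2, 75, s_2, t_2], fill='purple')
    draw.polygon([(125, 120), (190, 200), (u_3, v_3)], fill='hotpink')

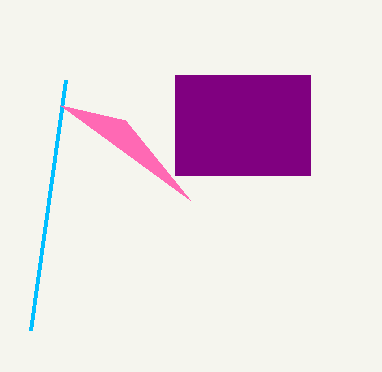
p_1 = 65; q_1 = 80; p_2 = 175; s_2 = 310; t_2 = 175; u_3 = 60; v_3 = 105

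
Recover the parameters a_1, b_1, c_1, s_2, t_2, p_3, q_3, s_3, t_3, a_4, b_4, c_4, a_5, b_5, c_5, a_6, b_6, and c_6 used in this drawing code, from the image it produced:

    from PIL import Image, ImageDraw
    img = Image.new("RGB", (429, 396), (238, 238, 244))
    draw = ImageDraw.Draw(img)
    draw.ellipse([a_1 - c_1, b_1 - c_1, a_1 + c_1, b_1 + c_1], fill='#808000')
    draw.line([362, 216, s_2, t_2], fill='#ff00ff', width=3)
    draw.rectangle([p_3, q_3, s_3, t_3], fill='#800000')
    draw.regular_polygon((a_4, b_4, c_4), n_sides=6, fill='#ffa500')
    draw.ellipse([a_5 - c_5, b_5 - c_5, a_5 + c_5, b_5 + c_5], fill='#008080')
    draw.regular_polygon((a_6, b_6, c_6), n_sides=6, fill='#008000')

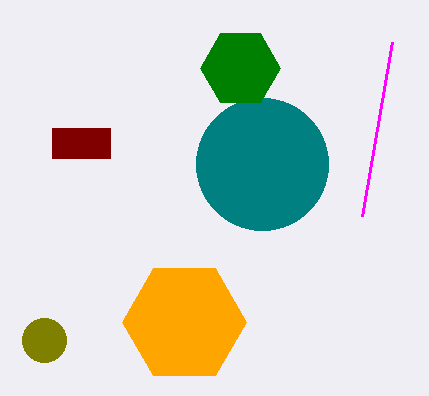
a_1 = 44; b_1 = 340; c_1 = 22; s_2 = 392; t_2 = 42; p_3 = 52; q_3 = 128; s_3 = 110; t_3 = 158; a_4 = 184; b_4 = 322; c_4 = 62; a_5 = 262; b_5 = 164; c_5 = 66; a_6 = 240; b_6 = 68; c_6 = 40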